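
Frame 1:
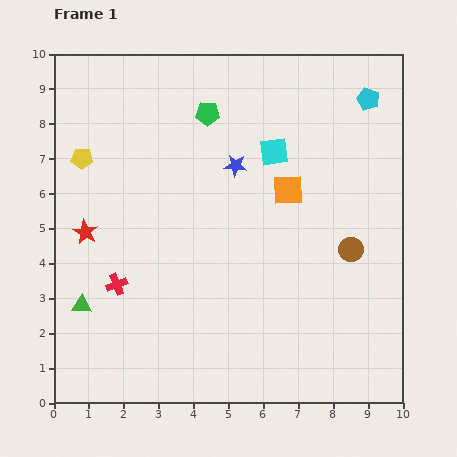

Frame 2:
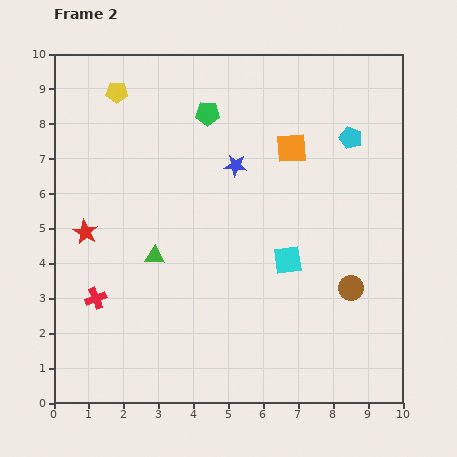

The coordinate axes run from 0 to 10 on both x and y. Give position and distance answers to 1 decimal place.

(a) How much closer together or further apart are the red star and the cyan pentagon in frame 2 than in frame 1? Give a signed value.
-0.8

Distance in frame 1: 8.9. Distance in frame 2: 8.1.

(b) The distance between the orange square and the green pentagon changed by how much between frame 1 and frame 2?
-0.6

Distance in frame 1: 3.2. Distance in frame 2: 2.6.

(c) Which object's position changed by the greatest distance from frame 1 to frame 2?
the cyan square

(moved 3.1; next 2.5)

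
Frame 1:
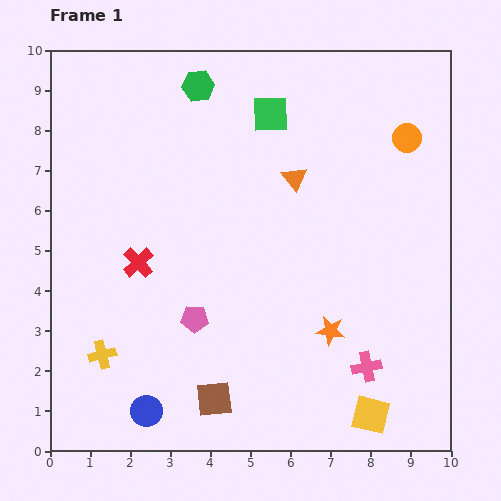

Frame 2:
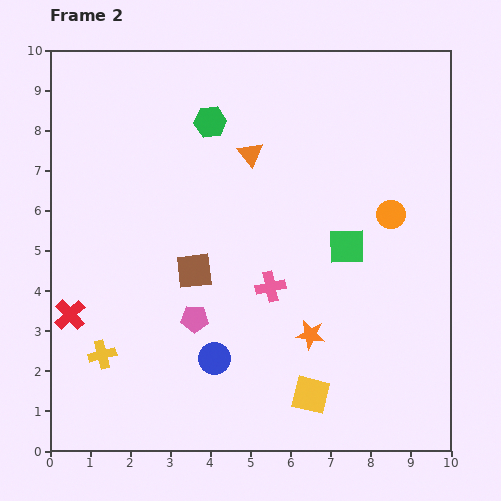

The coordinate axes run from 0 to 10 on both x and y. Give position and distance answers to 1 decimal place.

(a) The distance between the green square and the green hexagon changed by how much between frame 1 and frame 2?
+2.7

Distance in frame 1: 1.9. Distance in frame 2: 4.6.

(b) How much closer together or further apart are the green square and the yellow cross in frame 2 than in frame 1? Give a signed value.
-0.6

Distance in frame 1: 7.3. Distance in frame 2: 6.7.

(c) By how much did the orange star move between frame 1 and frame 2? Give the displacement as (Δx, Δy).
(-0.5, -0.1)

The orange star was at (7.0, 3.0) in frame 1 and (6.5, 2.9) in frame 2.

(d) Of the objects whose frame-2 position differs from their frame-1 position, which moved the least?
the orange star

(moved 0.5)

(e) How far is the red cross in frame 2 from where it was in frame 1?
2.1

The red cross moved from (2.2, 4.7) to (0.5, 3.4), a distance of √(1.7² + 1.3²) ≈ 2.1.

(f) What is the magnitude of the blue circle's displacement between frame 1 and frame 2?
2.1

The blue circle moved from (2.4, 1.0) to (4.1, 2.3), a distance of √(1.7² + 1.3²) ≈ 2.1.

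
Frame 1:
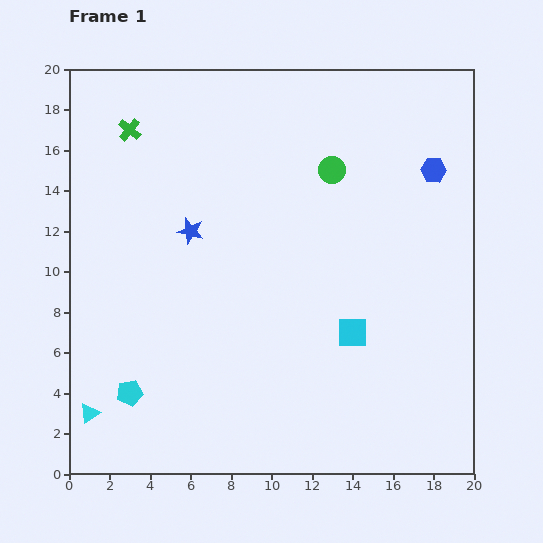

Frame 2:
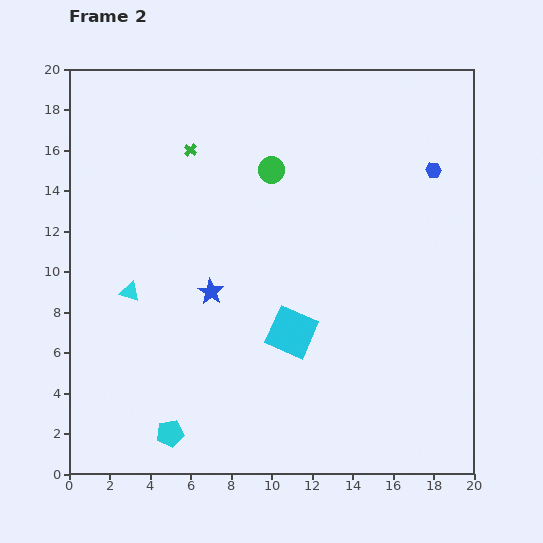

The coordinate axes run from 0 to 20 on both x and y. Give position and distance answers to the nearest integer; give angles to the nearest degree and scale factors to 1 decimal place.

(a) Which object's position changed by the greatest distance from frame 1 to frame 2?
the cyan triangle

(moved 6; next 3)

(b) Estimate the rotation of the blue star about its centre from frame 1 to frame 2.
18° clockwise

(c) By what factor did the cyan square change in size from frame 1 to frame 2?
1.6×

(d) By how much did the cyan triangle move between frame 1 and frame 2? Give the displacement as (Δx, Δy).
(2, 6)

The cyan triangle was at (1, 3) in frame 1 and (3, 9) in frame 2.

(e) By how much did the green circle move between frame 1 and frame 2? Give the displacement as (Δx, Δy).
(-3, 0)

The green circle was at (13, 15) in frame 1 and (10, 15) in frame 2.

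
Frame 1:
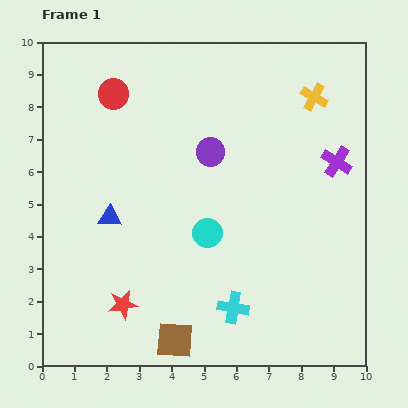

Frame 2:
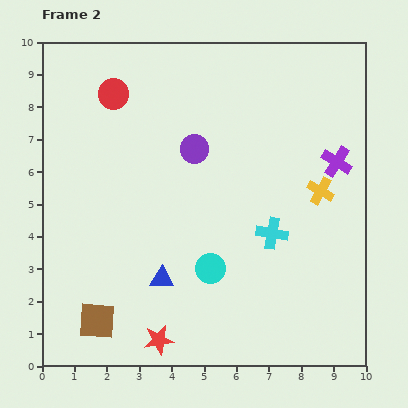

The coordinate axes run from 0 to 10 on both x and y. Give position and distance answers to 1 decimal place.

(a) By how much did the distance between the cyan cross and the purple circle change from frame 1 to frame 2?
-1.4

Distance in frame 1: 4.9. Distance in frame 2: 3.5.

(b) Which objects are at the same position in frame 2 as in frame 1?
the purple cross, the red circle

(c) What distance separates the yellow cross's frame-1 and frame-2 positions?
2.9

The yellow cross moved from (8.4, 8.3) to (8.6, 5.4), a distance of √(0.2² + 2.9²) ≈ 2.9.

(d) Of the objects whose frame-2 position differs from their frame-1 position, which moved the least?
the purple circle

(moved 0.5)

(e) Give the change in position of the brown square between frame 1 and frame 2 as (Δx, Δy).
(-2.4, 0.6)

The brown square was at (4.1, 0.8) in frame 1 and (1.7, 1.4) in frame 2.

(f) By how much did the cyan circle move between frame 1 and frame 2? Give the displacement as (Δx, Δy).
(0.1, -1.1)

The cyan circle was at (5.1, 4.1) in frame 1 and (5.2, 3.0) in frame 2.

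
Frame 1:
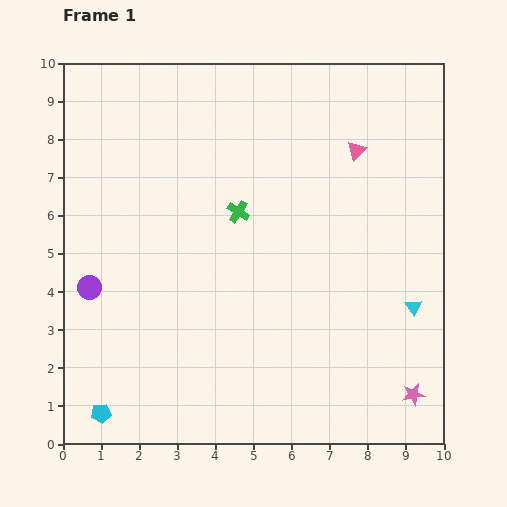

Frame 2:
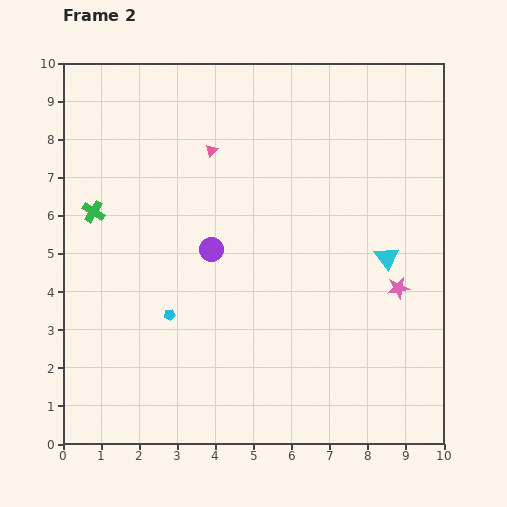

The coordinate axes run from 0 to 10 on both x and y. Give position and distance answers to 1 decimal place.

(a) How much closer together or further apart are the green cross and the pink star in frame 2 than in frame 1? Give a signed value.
+1.6

Distance in frame 1: 6.6. Distance in frame 2: 8.2.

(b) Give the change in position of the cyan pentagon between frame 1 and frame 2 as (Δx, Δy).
(1.8, 2.6)

The cyan pentagon was at (1.0, 0.8) in frame 1 and (2.8, 3.4) in frame 2.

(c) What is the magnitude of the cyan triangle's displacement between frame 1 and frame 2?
1.5

The cyan triangle moved from (9.2, 3.6) to (8.5, 4.9), a distance of √(0.7² + 1.3²) ≈ 1.5.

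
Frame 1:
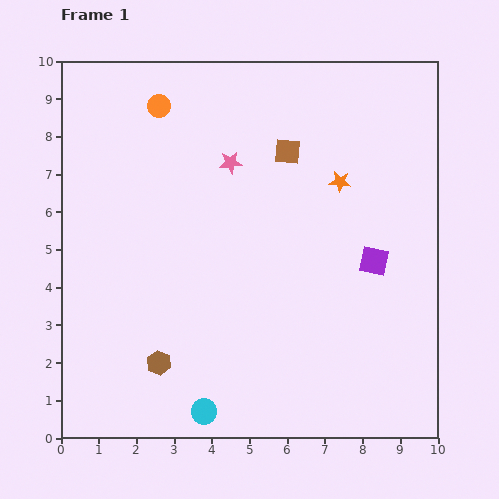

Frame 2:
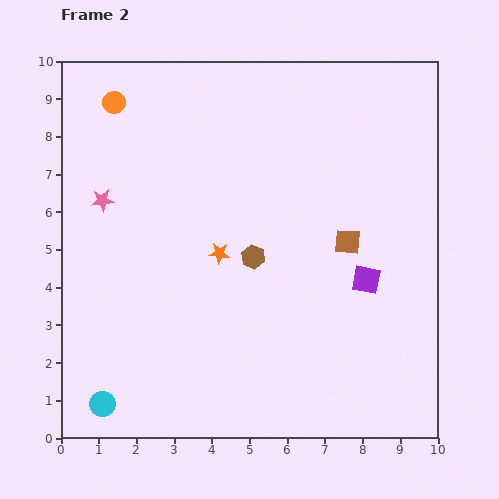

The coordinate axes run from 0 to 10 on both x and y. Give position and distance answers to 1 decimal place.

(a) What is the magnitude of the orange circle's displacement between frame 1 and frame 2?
1.2

The orange circle moved from (2.6, 8.8) to (1.4, 8.9), a distance of √(1.2² + 0.1²) ≈ 1.2.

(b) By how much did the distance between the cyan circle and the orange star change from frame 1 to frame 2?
-2.0

Distance in frame 1: 7.1. Distance in frame 2: 5.1.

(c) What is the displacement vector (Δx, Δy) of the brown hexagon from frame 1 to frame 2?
(2.5, 2.8)

The brown hexagon was at (2.6, 2.0) in frame 1 and (5.1, 4.8) in frame 2.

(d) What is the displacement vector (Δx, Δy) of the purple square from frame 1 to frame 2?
(-0.2, -0.5)

The purple square was at (8.3, 4.7) in frame 1 and (8.1, 4.2) in frame 2.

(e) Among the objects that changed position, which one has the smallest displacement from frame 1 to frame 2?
the purple square

(moved 0.5)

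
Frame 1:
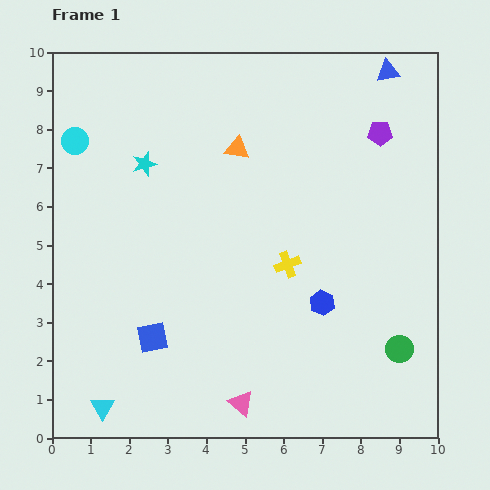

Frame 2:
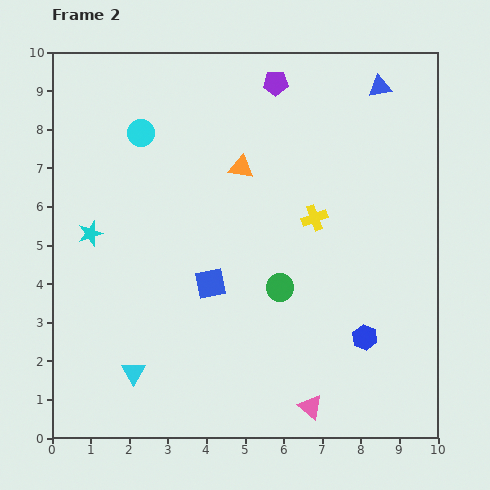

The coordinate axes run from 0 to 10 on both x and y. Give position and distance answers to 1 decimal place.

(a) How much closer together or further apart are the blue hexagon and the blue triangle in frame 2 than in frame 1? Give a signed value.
+0.3

Distance in frame 1: 6.2. Distance in frame 2: 6.5.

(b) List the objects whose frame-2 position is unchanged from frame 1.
none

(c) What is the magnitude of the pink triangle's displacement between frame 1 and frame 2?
1.8

The pink triangle moved from (4.9, 0.9) to (6.7, 0.8), a distance of √(1.8² + 0.1²) ≈ 1.8.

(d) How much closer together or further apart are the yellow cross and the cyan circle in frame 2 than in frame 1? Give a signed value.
-1.4

Distance in frame 1: 6.4. Distance in frame 2: 5.0.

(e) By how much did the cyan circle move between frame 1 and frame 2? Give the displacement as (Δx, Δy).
(1.7, 0.2)

The cyan circle was at (0.6, 7.7) in frame 1 and (2.3, 7.9) in frame 2.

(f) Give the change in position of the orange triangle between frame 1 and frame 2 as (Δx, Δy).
(0.1, -0.5)

The orange triangle was at (4.8, 7.5) in frame 1 and (4.9, 7.0) in frame 2.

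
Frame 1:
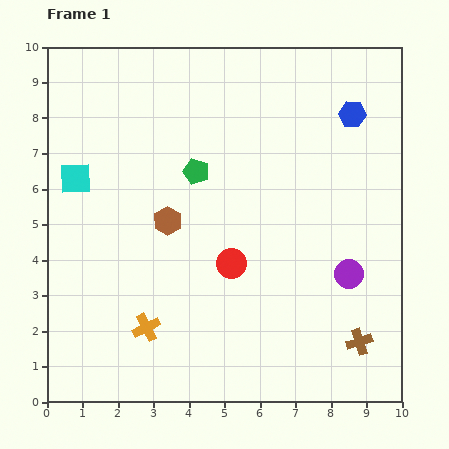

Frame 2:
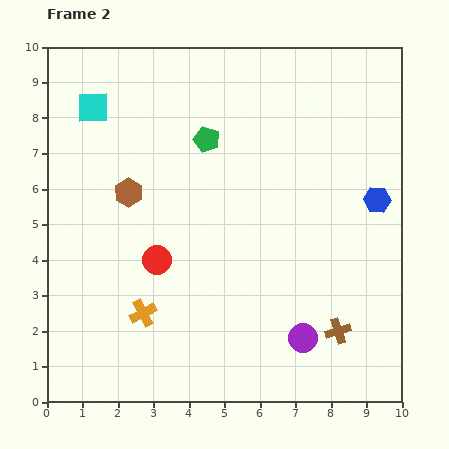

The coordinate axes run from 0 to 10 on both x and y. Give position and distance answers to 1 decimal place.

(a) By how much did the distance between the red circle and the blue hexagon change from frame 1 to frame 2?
+1.0

Distance in frame 1: 5.4. Distance in frame 2: 6.4.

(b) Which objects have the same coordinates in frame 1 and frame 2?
none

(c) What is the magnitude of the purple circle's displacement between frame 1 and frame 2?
2.2

The purple circle moved from (8.5, 3.6) to (7.2, 1.8), a distance of √(1.3² + 1.8²) ≈ 2.2.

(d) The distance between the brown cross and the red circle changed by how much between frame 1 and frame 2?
+1.3

Distance in frame 1: 4.2. Distance in frame 2: 5.5.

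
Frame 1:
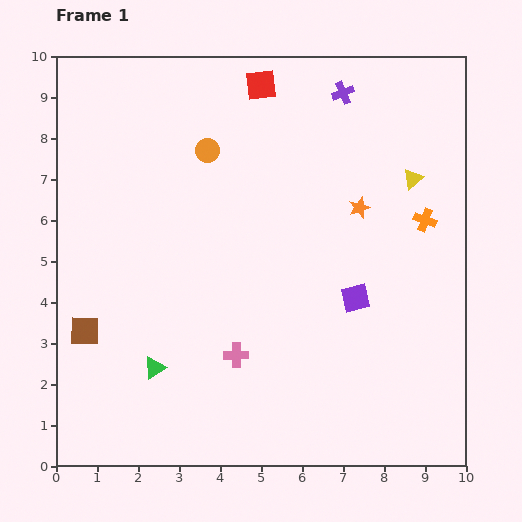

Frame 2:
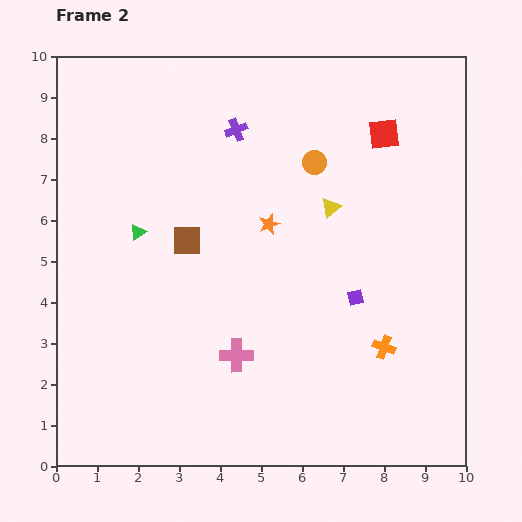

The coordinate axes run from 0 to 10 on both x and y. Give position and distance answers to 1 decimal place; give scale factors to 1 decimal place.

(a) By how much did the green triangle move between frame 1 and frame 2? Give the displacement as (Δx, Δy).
(-0.4, 3.3)

The green triangle was at (2.4, 2.4) in frame 1 and (2.0, 5.7) in frame 2.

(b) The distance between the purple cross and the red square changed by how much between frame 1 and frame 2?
+1.6

Distance in frame 1: 2.0. Distance in frame 2: 3.6.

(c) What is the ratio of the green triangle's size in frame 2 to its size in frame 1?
0.7×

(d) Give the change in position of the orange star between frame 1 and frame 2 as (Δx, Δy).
(-2.2, -0.4)

The orange star was at (7.4, 6.3) in frame 1 and (5.2, 5.9) in frame 2.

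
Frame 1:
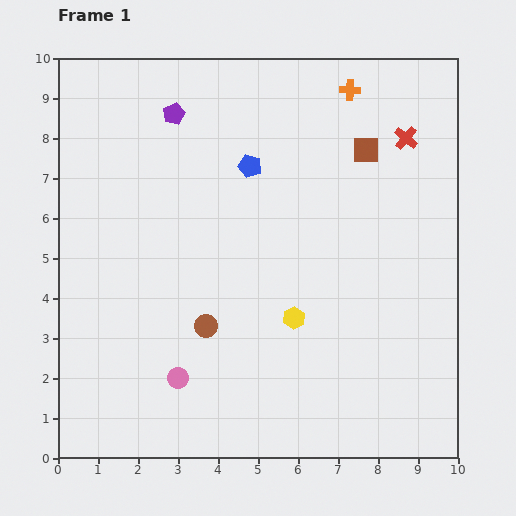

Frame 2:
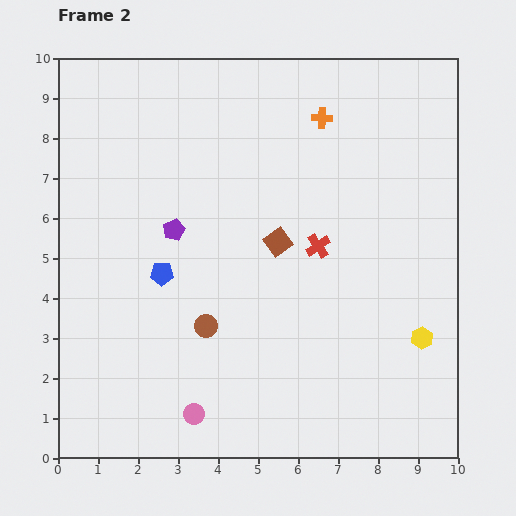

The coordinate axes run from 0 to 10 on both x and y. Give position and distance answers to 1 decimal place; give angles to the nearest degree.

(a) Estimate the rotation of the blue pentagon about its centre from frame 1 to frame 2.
16° counter-clockwise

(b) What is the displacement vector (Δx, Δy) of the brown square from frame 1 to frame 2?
(-2.2, -2.3)

The brown square was at (7.7, 7.7) in frame 1 and (5.5, 5.4) in frame 2.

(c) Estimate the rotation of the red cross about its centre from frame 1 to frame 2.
16° clockwise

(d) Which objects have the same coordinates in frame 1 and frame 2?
the brown circle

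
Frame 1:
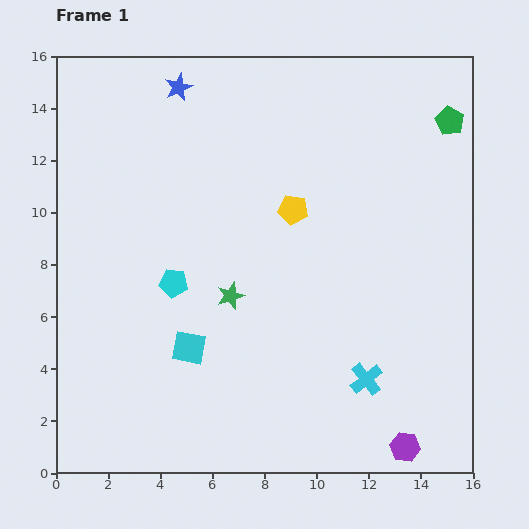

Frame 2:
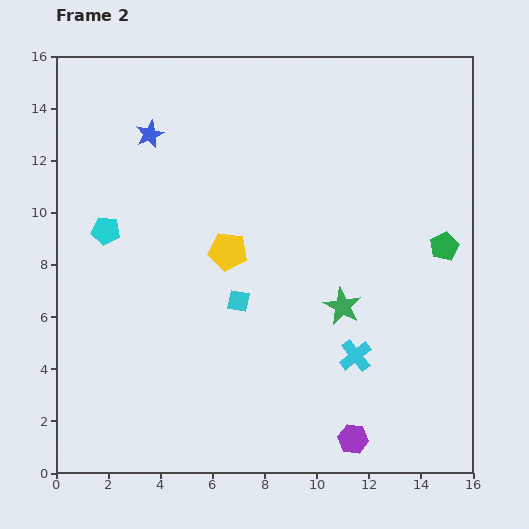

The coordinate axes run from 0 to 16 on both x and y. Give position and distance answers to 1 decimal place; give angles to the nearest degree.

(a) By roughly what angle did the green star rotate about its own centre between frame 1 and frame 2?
25° counter-clockwise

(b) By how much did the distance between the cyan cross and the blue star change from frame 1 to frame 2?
-1.7

Distance in frame 1: 13.3. Distance in frame 2: 11.6.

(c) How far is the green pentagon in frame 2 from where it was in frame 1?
4.8

The green pentagon moved from (15.1, 13.5) to (14.9, 8.7), a distance of √(0.2² + 4.8²) ≈ 4.8.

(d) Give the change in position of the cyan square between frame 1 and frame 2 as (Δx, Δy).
(1.9, 1.8)

The cyan square was at (5.1, 4.8) in frame 1 and (7.0, 6.6) in frame 2.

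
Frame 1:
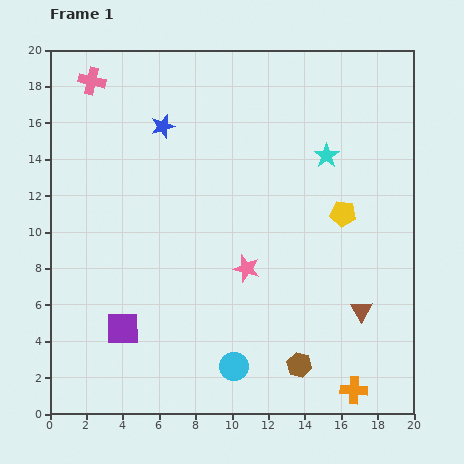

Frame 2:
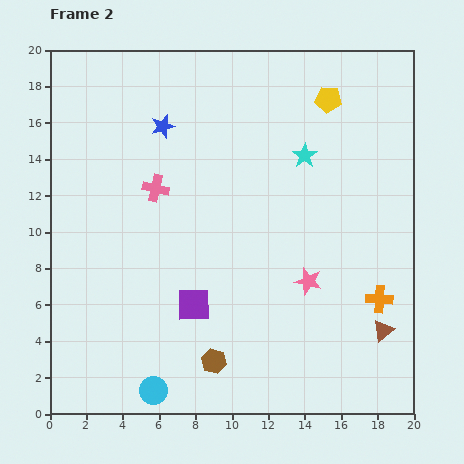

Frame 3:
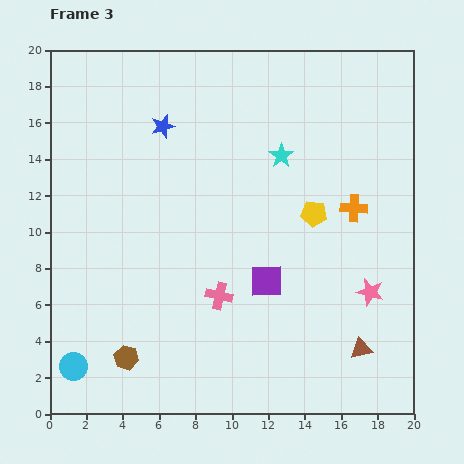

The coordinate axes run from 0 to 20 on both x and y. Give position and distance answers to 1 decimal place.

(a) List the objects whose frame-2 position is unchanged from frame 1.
the blue star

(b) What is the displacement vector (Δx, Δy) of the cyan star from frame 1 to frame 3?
(-2.5, 0.0)

The cyan star was at (15.2, 14.2) in frame 1 and (12.7, 14.2) in frame 3.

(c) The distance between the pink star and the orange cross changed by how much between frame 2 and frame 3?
+0.7

Distance in frame 2: 4.0. Distance in frame 3: 4.7.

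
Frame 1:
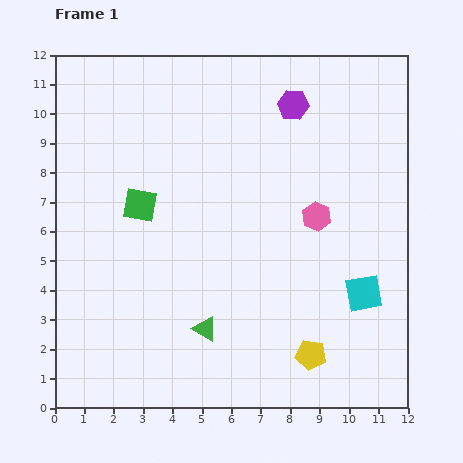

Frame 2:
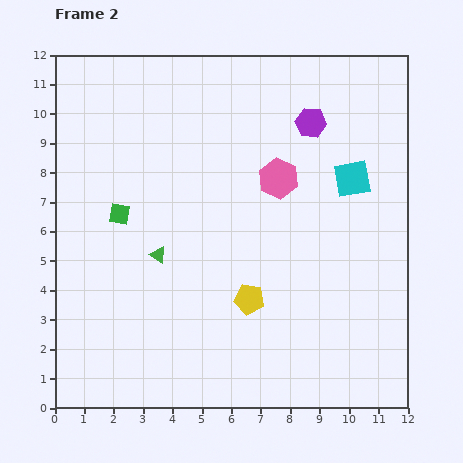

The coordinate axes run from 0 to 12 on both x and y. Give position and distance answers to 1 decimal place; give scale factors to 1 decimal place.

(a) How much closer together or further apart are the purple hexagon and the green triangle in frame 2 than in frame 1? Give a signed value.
-1.3

Distance in frame 1: 8.2. Distance in frame 2: 6.9.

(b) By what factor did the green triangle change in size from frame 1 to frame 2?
0.7×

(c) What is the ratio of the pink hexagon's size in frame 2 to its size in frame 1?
1.4×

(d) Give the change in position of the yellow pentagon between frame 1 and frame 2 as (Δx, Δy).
(-2.1, 1.9)

The yellow pentagon was at (8.7, 1.8) in frame 1 and (6.6, 3.7) in frame 2.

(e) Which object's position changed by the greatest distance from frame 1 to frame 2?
the cyan square

(moved 3.9; next 3.0)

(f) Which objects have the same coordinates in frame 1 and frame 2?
none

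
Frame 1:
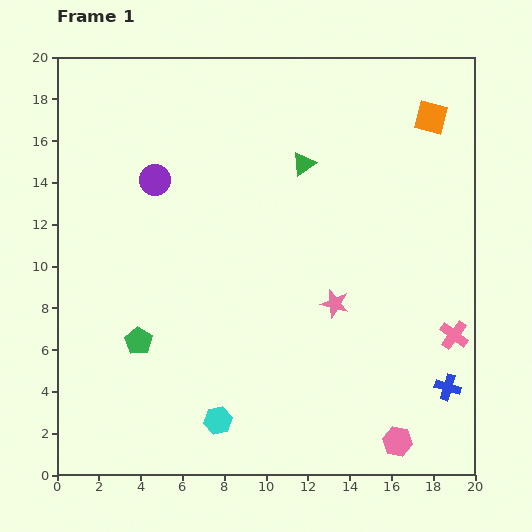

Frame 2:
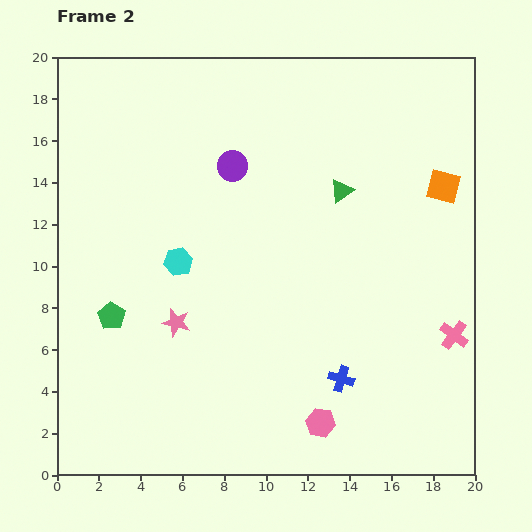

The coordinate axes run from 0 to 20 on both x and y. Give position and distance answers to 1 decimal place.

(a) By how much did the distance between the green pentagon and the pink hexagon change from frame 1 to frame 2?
-2.1

Distance in frame 1: 13.3. Distance in frame 2: 11.2.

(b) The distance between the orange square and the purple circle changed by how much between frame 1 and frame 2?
-3.4

Distance in frame 1: 13.5. Distance in frame 2: 10.1.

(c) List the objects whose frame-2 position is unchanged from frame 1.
the pink cross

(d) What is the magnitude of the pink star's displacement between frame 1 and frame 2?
7.7

The pink star moved from (13.3, 8.2) to (5.7, 7.3), a distance of √(7.6² + 0.9²) ≈ 7.7.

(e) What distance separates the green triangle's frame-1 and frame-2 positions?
2.2

The green triangle moved from (11.8, 14.9) to (13.6, 13.6), a distance of √(1.8² + 1.3²) ≈ 2.2.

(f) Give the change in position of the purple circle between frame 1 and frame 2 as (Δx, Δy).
(3.7, 0.7)

The purple circle was at (4.7, 14.1) in frame 1 and (8.4, 14.8) in frame 2.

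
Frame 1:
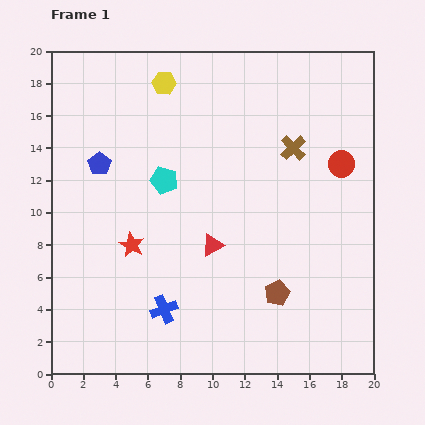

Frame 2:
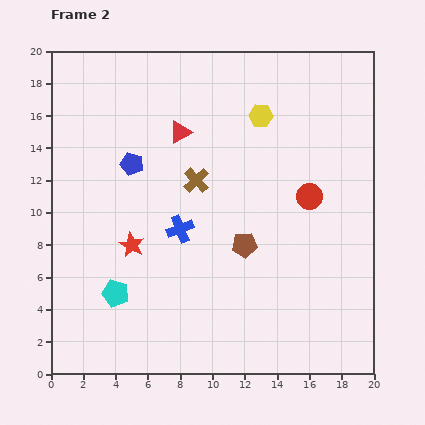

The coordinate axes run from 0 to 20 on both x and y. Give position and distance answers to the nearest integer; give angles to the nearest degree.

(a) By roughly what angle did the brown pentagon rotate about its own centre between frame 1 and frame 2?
20° clockwise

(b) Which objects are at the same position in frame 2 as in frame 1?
the red star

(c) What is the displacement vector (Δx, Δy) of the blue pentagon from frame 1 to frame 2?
(2, 0)

The blue pentagon was at (3, 13) in frame 1 and (5, 13) in frame 2.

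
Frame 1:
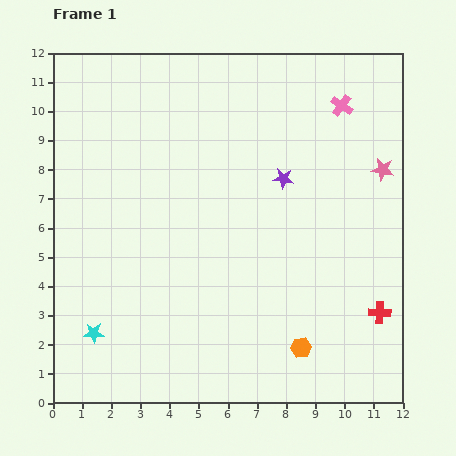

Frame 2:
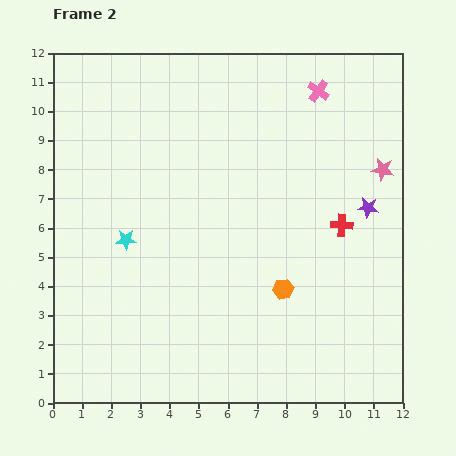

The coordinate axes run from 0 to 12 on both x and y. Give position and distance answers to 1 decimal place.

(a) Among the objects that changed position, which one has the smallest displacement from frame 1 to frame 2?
the pink cross

(moved 0.9)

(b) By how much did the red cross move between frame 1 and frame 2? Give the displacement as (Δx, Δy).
(-1.3, 3.0)

The red cross was at (11.2, 3.1) in frame 1 and (9.9, 6.1) in frame 2.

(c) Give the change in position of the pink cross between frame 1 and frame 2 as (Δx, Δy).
(-0.8, 0.5)

The pink cross was at (9.9, 10.2) in frame 1 and (9.1, 10.7) in frame 2.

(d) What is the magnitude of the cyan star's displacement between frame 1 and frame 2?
3.4

The cyan star moved from (1.4, 2.4) to (2.5, 5.6), a distance of √(1.1² + 3.2²) ≈ 3.4.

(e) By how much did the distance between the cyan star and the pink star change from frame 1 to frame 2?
-2.3

Distance in frame 1: 11.4. Distance in frame 2: 9.1.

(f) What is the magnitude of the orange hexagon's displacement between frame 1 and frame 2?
2.1

The orange hexagon moved from (8.5, 1.9) to (7.9, 3.9), a distance of √(0.6² + 2.0²) ≈ 2.1.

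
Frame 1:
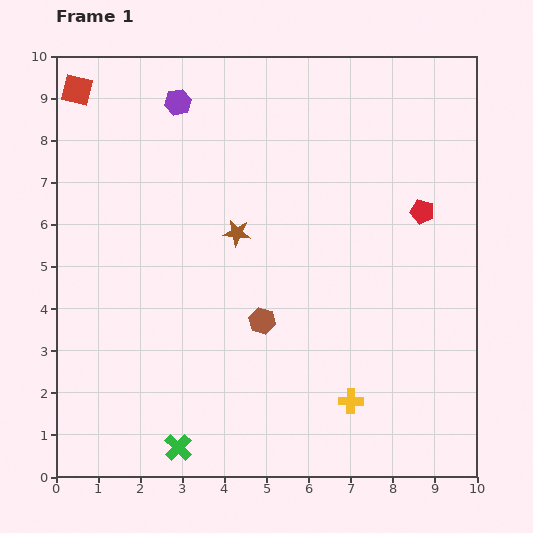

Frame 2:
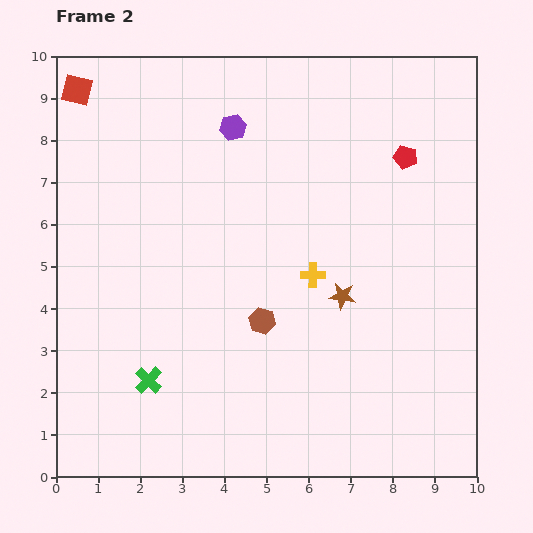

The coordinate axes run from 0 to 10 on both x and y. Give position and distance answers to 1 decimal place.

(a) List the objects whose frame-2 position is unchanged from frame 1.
the red square, the brown hexagon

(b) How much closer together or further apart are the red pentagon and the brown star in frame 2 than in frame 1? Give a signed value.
-0.8

Distance in frame 1: 4.4. Distance in frame 2: 3.6.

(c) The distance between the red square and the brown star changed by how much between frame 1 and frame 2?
+2.9

Distance in frame 1: 5.1. Distance in frame 2: 8.0.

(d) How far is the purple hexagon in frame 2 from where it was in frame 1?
1.4

The purple hexagon moved from (2.9, 8.9) to (4.2, 8.3), a distance of √(1.3² + 0.6²) ≈ 1.4.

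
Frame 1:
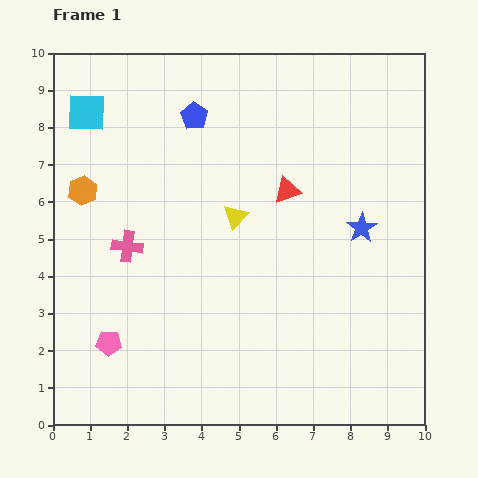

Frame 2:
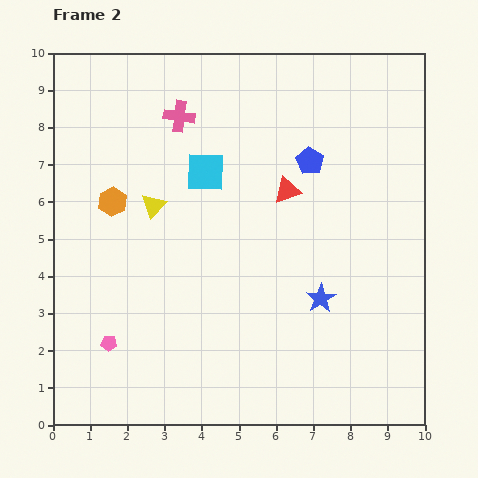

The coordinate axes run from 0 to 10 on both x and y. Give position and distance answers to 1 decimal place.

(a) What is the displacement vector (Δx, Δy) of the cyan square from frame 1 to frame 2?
(3.2, -1.6)

The cyan square was at (0.9, 8.4) in frame 1 and (4.1, 6.8) in frame 2.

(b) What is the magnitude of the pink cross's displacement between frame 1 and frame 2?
3.8

The pink cross moved from (2.0, 4.8) to (3.4, 8.3), a distance of √(1.4² + 3.5²) ≈ 3.8.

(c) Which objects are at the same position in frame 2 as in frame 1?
the pink pentagon, the red triangle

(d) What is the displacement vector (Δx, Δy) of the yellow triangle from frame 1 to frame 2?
(-2.2, 0.3)

The yellow triangle was at (4.9, 5.6) in frame 1 and (2.7, 5.9) in frame 2.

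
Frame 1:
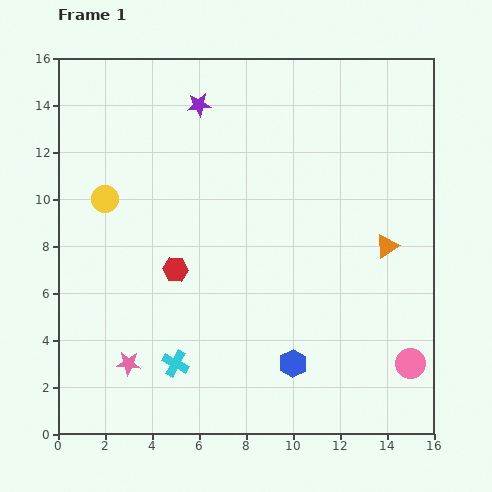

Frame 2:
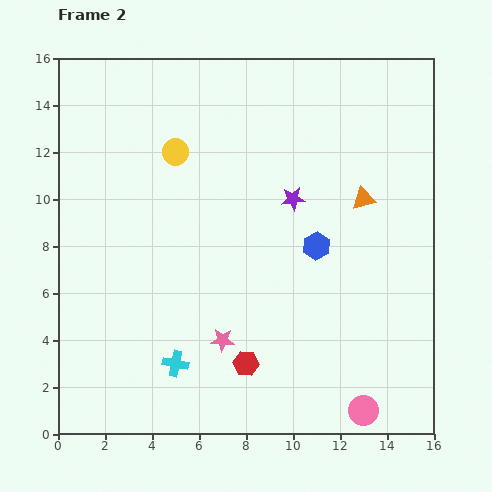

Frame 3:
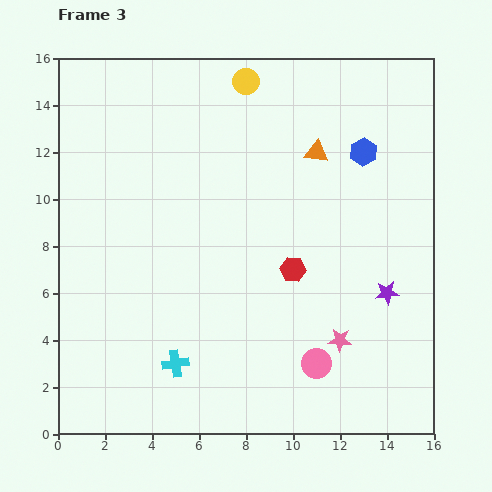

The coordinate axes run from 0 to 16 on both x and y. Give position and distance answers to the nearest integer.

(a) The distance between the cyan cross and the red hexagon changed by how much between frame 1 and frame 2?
-1

Distance in frame 1: 4. Distance in frame 2: 3.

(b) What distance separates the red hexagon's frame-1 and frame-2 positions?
5

The red hexagon moved from (5, 7) to (8, 3), a distance of √(3² + 4²) ≈ 5.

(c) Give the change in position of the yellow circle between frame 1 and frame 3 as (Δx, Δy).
(6, 5)

The yellow circle was at (2, 10) in frame 1 and (8, 15) in frame 3.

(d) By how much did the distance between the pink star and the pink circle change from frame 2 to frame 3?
-6

Distance in frame 2: 7. Distance in frame 3: 1.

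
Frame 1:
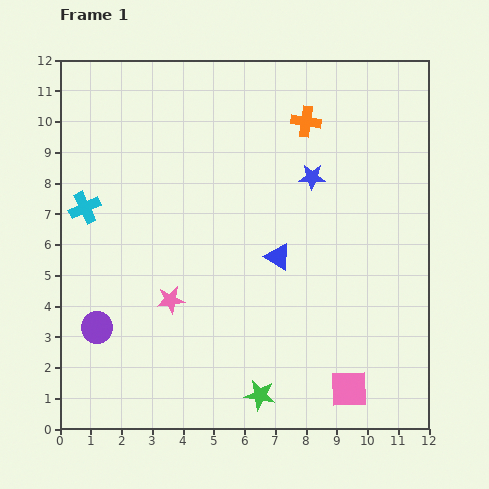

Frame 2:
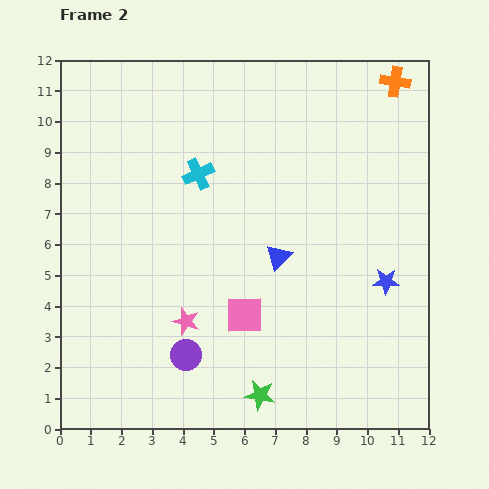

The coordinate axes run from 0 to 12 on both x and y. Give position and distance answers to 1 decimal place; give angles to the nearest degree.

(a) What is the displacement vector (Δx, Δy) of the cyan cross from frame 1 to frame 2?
(3.7, 1.1)

The cyan cross was at (0.8, 7.2) in frame 1 and (4.5, 8.3) in frame 2.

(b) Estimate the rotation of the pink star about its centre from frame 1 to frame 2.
25° clockwise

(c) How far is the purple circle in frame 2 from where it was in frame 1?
3.0

The purple circle moved from (1.2, 3.3) to (4.1, 2.4), a distance of √(2.9² + 0.9²) ≈ 3.0.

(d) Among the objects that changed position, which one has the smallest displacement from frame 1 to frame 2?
the pink star

(moved 0.9)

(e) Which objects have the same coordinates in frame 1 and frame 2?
the green star, the blue triangle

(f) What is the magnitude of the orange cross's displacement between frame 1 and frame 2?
3.2

The orange cross moved from (8.0, 10.0) to (10.9, 11.3), a distance of √(2.9² + 1.3²) ≈ 3.2.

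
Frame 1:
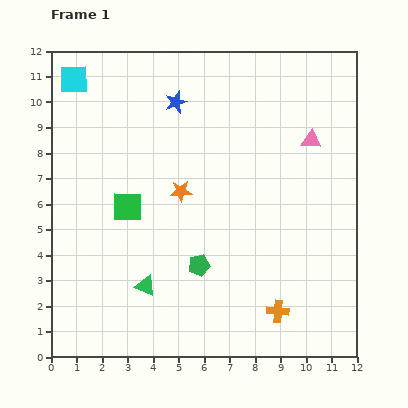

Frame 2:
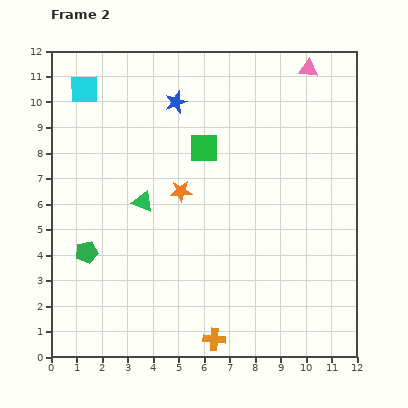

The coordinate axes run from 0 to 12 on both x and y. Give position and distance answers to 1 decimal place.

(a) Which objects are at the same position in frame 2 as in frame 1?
the blue star, the orange star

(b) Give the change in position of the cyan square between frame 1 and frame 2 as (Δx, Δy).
(0.4, -0.4)

The cyan square was at (0.9, 10.9) in frame 1 and (1.3, 10.5) in frame 2.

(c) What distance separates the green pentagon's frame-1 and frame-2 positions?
4.4

The green pentagon moved from (5.8, 3.6) to (1.4, 4.1), a distance of √(4.4² + 0.5²) ≈ 4.4.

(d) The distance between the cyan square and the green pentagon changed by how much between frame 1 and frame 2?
-2.4

Distance in frame 1: 8.8. Distance in frame 2: 6.4.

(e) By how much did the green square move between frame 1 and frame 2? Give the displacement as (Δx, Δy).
(3.0, 2.3)

The green square was at (3.0, 5.9) in frame 1 and (6.0, 8.2) in frame 2.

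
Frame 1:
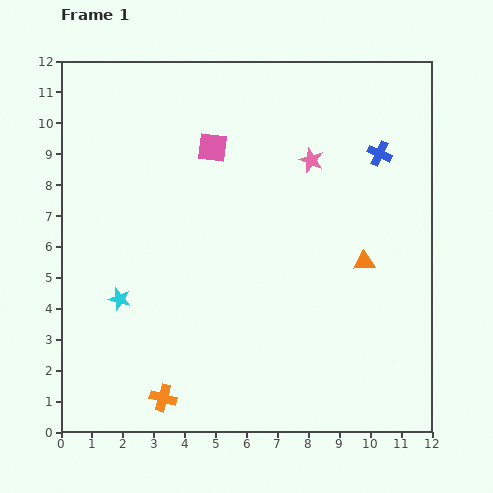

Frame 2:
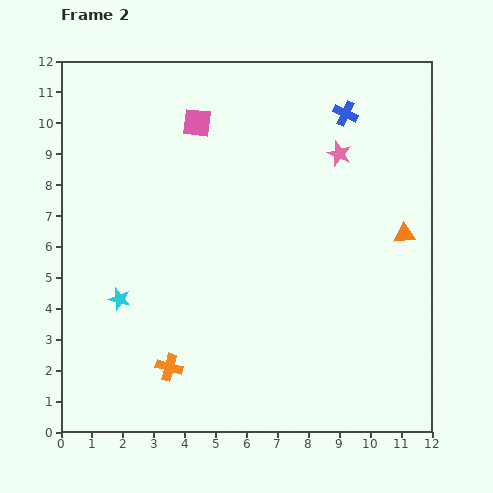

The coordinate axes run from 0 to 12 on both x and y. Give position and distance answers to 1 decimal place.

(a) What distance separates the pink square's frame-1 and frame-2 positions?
0.9

The pink square moved from (4.9, 9.2) to (4.4, 10.0), a distance of √(0.5² + 0.8²) ≈ 0.9.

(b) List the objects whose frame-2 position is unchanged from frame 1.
the cyan star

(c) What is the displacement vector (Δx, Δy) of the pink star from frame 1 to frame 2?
(0.9, 0.2)

The pink star was at (8.1, 8.8) in frame 1 and (9.0, 9.0) in frame 2.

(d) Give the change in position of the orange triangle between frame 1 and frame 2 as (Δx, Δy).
(1.3, 0.9)

The orange triangle was at (9.8, 5.5) in frame 1 and (11.1, 6.4) in frame 2.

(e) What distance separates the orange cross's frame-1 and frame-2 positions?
1.0

The orange cross moved from (3.3, 1.1) to (3.5, 2.1), a distance of √(0.2² + 1.0²) ≈ 1.0.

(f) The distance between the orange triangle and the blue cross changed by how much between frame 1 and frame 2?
+0.8

Distance in frame 1: 3.5. Distance in frame 2: 4.3.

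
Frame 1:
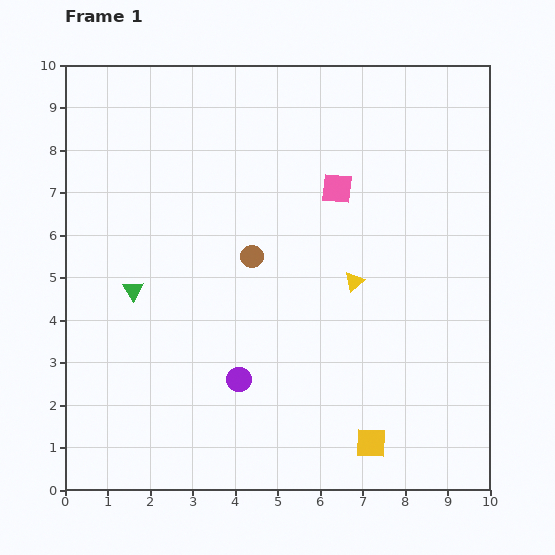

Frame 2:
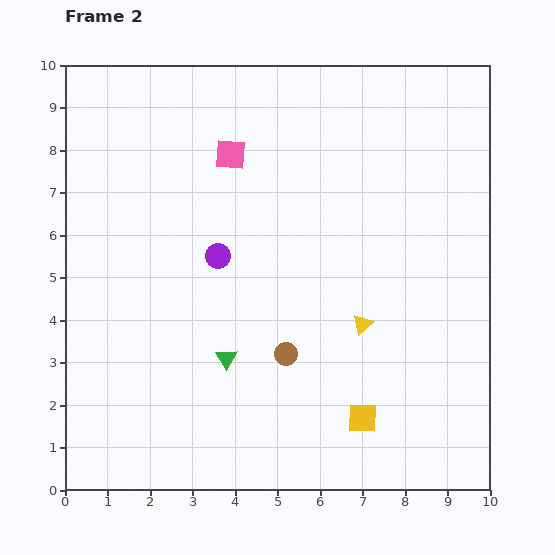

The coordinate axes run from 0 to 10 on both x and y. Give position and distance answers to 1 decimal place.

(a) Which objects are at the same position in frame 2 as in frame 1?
none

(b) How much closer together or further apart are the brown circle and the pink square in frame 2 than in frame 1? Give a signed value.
+2.3

Distance in frame 1: 2.6. Distance in frame 2: 4.9.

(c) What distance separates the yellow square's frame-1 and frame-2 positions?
0.6

The yellow square moved from (7.2, 1.1) to (7.0, 1.7), a distance of √(0.2² + 0.6²) ≈ 0.6.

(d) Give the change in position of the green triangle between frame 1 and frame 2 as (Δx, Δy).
(2.2, -1.6)

The green triangle was at (1.6, 4.7) in frame 1 and (3.8, 3.1) in frame 2.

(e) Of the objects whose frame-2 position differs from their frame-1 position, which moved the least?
the yellow square

(moved 0.6)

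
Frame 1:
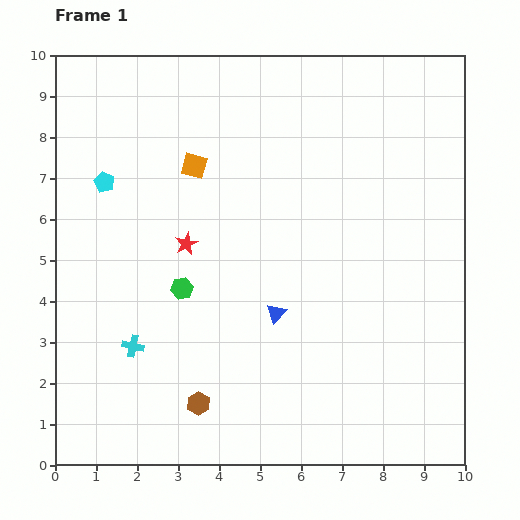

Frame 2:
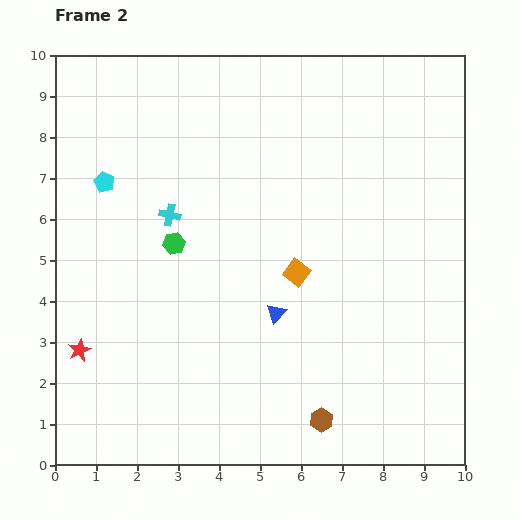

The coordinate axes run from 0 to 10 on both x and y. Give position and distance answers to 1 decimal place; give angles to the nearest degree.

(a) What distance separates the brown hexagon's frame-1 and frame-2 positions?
3.0

The brown hexagon moved from (3.5, 1.5) to (6.5, 1.1), a distance of √(3.0² + 0.4²) ≈ 3.0.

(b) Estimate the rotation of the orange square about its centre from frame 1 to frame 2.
23° clockwise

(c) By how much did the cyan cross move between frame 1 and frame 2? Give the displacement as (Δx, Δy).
(0.9, 3.2)

The cyan cross was at (1.9, 2.9) in frame 1 and (2.8, 6.1) in frame 2.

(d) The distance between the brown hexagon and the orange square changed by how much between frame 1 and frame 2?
-2.2

Distance in frame 1: 5.8. Distance in frame 2: 3.6.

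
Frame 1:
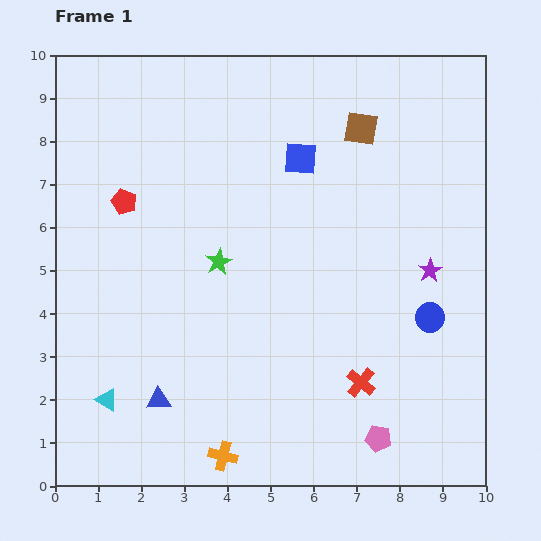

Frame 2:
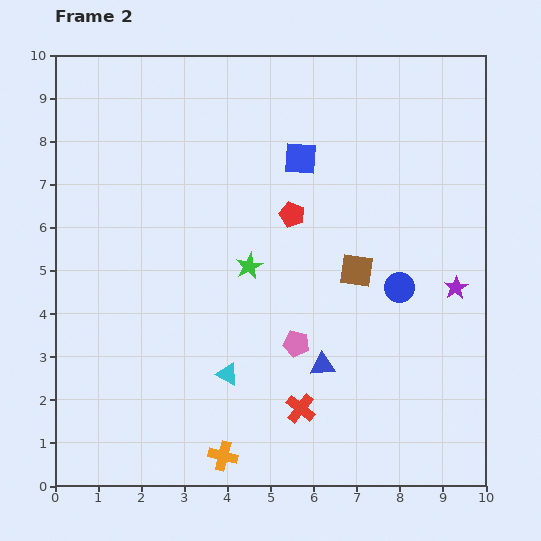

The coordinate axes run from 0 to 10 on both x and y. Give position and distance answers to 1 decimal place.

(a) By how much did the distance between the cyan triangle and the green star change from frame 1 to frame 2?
-1.6

Distance in frame 1: 4.1. Distance in frame 2: 2.5.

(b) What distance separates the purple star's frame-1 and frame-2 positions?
0.7

The purple star moved from (8.7, 5.0) to (9.3, 4.6), a distance of √(0.6² + 0.4²) ≈ 0.7.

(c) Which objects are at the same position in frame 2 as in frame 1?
the blue square, the orange cross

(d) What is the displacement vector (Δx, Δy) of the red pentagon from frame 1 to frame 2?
(3.9, -0.3)

The red pentagon was at (1.6, 6.6) in frame 1 and (5.5, 6.3) in frame 2.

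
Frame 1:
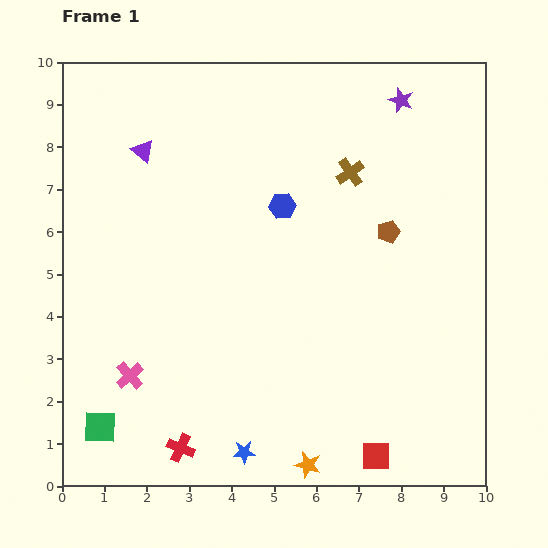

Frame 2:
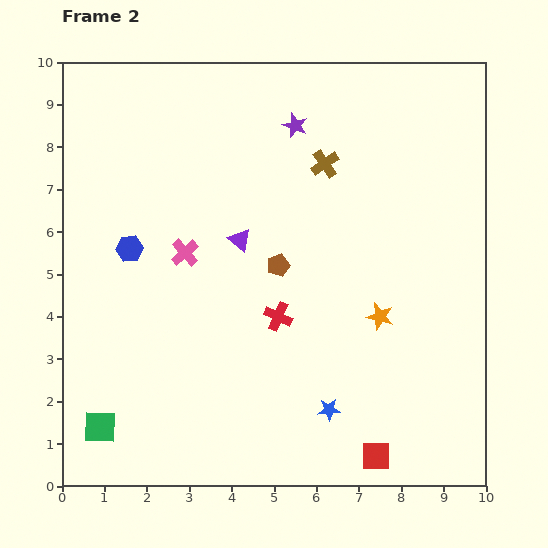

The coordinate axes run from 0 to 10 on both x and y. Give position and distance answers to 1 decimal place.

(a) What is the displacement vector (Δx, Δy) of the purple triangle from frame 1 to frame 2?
(2.3, -2.1)

The purple triangle was at (1.9, 7.9) in frame 1 and (4.2, 5.8) in frame 2.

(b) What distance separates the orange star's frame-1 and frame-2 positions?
3.9

The orange star moved from (5.8, 0.5) to (7.5, 4.0), a distance of √(1.7² + 3.5²) ≈ 3.9.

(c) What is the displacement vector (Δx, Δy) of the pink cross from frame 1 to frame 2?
(1.3, 2.9)

The pink cross was at (1.6, 2.6) in frame 1 and (2.9, 5.5) in frame 2.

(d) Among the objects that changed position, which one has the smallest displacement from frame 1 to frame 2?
the brown cross

(moved 0.6)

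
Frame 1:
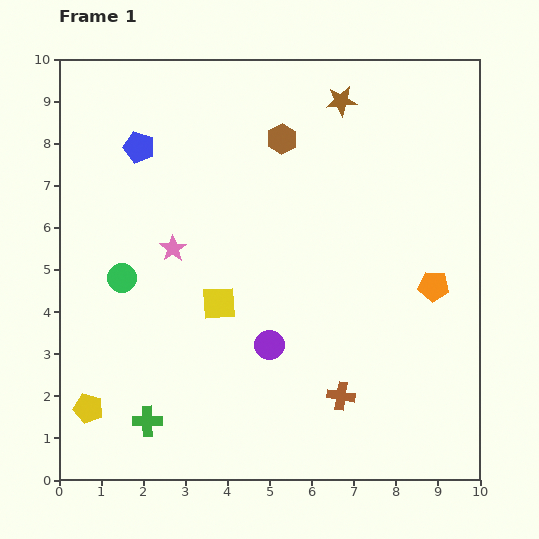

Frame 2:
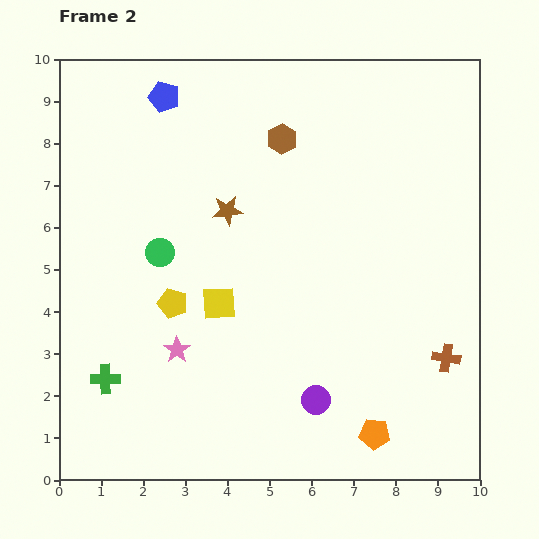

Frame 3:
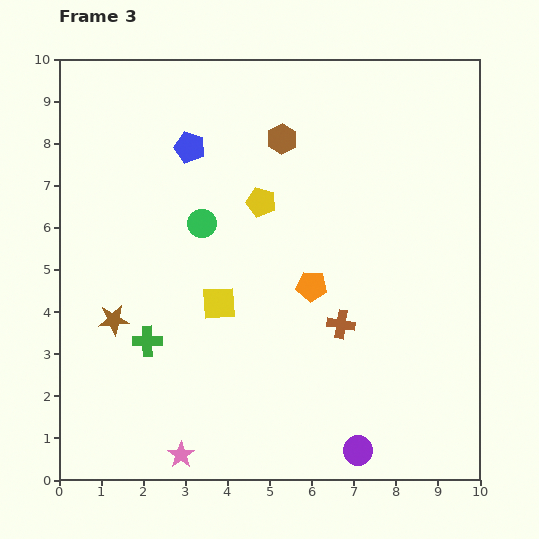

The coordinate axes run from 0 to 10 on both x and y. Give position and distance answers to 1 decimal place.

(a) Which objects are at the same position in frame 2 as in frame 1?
the brown hexagon, the yellow square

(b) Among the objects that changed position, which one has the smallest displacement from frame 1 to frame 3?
the blue pentagon

(moved 1.2)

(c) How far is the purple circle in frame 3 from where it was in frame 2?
1.6

The purple circle moved from (6.1, 1.9) to (7.1, 0.7), a distance of √(1.0² + 1.2²) ≈ 1.6.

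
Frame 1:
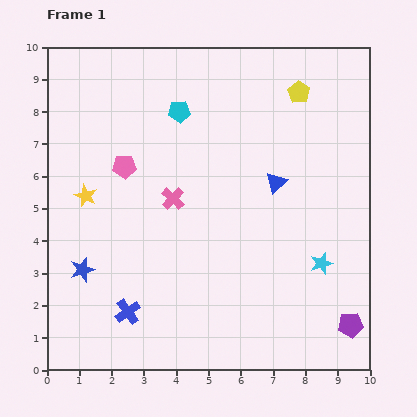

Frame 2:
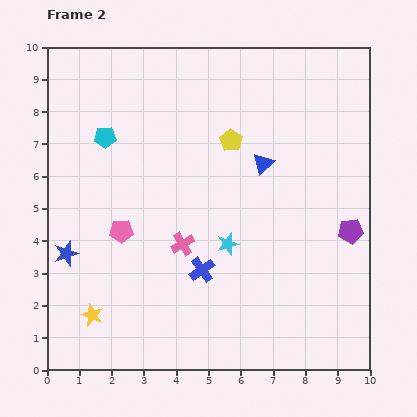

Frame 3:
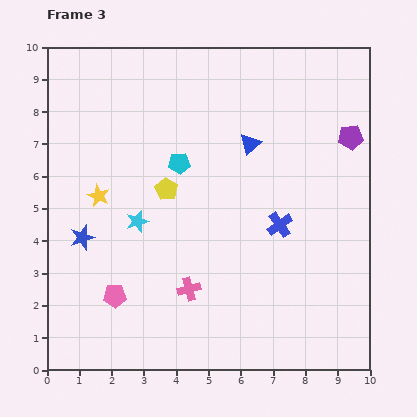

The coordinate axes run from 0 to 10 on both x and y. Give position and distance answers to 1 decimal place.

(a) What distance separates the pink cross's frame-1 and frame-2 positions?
1.4

The pink cross moved from (3.9, 5.3) to (4.2, 3.9), a distance of √(0.3² + 1.4²) ≈ 1.4.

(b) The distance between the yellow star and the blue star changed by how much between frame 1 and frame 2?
-0.2

Distance in frame 1: 2.3. Distance in frame 2: 2.1.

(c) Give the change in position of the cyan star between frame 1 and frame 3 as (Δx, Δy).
(-5.7, 1.3)

The cyan star was at (8.5, 3.3) in frame 1 and (2.8, 4.6) in frame 3.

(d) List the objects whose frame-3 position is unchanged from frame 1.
none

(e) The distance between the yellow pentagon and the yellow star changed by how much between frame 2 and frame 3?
-4.8

Distance in frame 2: 6.9. Distance in frame 3: 2.1.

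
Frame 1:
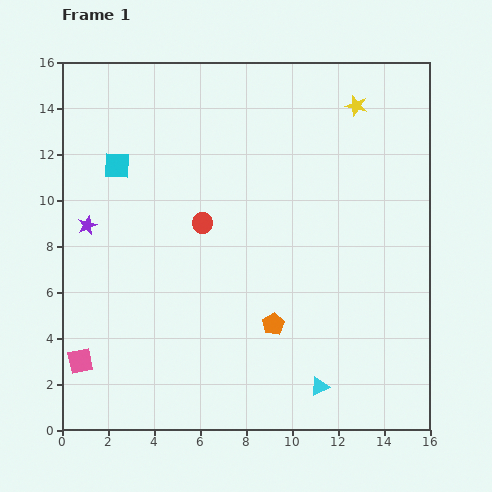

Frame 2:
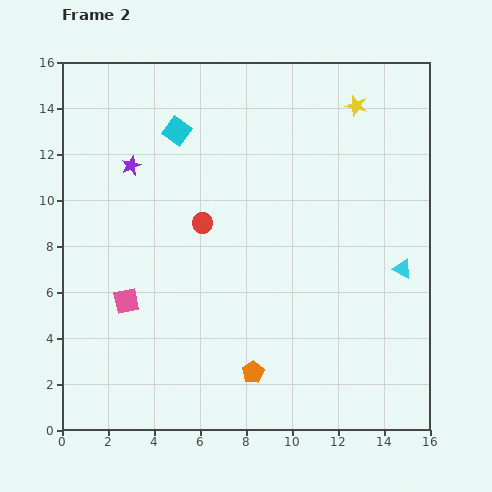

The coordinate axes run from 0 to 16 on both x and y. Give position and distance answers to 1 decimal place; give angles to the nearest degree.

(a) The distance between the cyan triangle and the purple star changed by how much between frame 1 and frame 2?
+0.3

Distance in frame 1: 12.3. Distance in frame 2: 12.6.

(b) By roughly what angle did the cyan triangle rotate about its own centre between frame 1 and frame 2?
50° clockwise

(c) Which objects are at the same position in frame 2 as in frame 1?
the yellow star, the red circle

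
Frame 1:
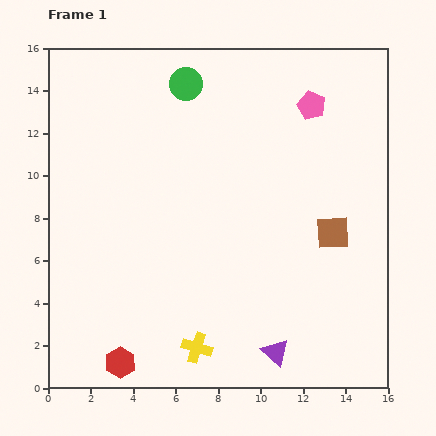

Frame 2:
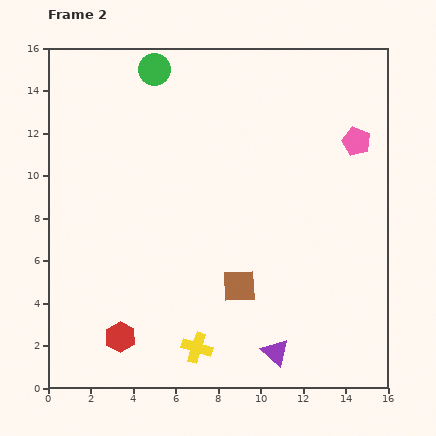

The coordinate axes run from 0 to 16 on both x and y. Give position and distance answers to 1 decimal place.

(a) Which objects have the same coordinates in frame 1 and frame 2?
the yellow cross, the purple triangle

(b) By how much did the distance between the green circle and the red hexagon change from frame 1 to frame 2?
-0.8

Distance in frame 1: 13.5. Distance in frame 2: 12.7.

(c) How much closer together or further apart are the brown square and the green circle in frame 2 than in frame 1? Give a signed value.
+1.2

Distance in frame 1: 9.8. Distance in frame 2: 11.0.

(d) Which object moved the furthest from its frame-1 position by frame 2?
the brown square

(moved 5.1; next 2.7)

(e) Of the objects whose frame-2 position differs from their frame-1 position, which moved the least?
the red hexagon

(moved 1.2)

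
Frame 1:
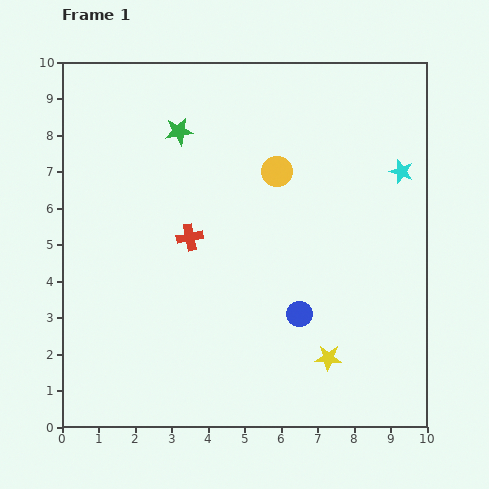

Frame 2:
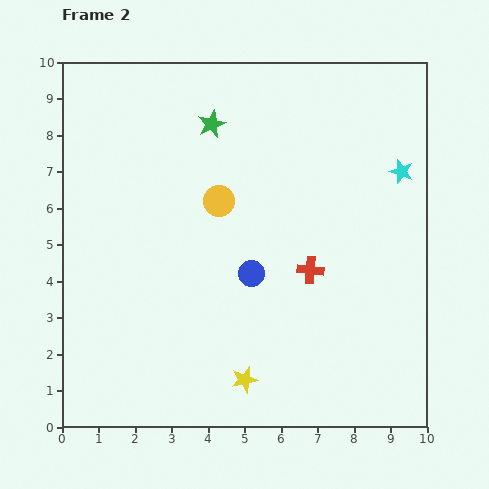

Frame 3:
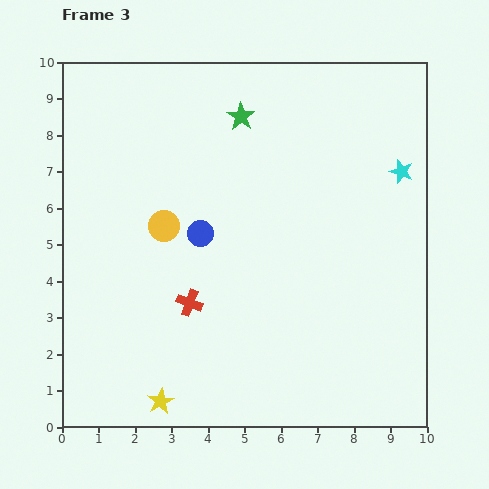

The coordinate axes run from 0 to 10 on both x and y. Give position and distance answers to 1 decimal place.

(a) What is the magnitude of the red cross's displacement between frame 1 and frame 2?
3.4

The red cross moved from (3.5, 5.2) to (6.8, 4.3), a distance of √(3.3² + 0.9²) ≈ 3.4.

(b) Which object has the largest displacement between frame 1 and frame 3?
the yellow star

(moved 4.8; next 3.5)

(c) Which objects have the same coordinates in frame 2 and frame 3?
the cyan star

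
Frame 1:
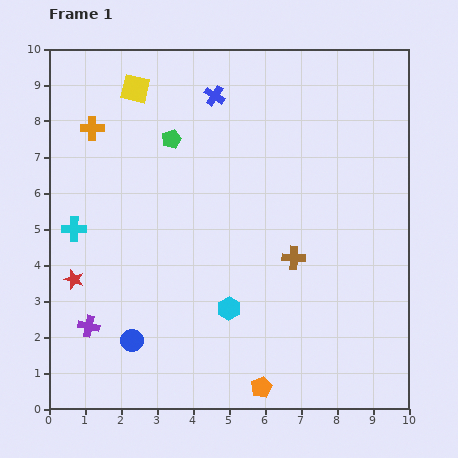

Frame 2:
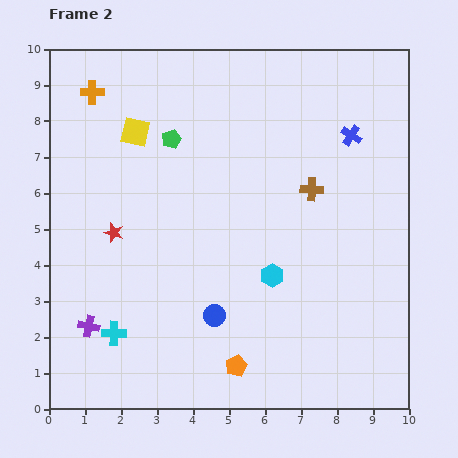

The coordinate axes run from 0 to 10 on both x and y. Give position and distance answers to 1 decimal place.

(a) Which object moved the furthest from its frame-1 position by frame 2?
the blue cross

(moved 4.0; next 3.1)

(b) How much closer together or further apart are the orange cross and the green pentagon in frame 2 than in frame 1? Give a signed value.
+0.4

Distance in frame 1: 2.2. Distance in frame 2: 2.6.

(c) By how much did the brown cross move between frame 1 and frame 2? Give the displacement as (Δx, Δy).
(0.5, 1.9)

The brown cross was at (6.8, 4.2) in frame 1 and (7.3, 6.1) in frame 2.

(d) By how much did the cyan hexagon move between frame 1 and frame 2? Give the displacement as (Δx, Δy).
(1.2, 0.9)

The cyan hexagon was at (5.0, 2.8) in frame 1 and (6.2, 3.7) in frame 2.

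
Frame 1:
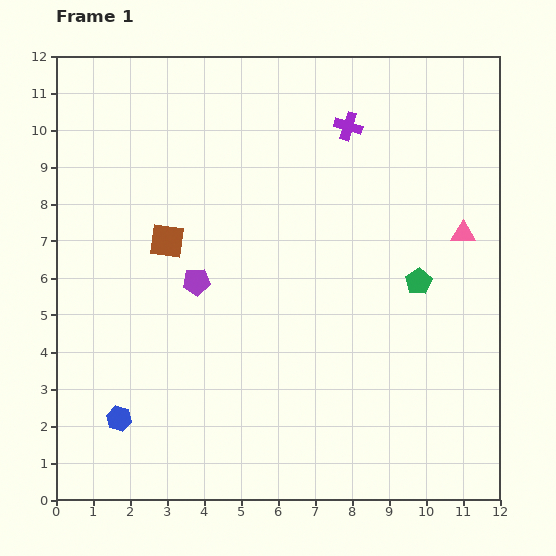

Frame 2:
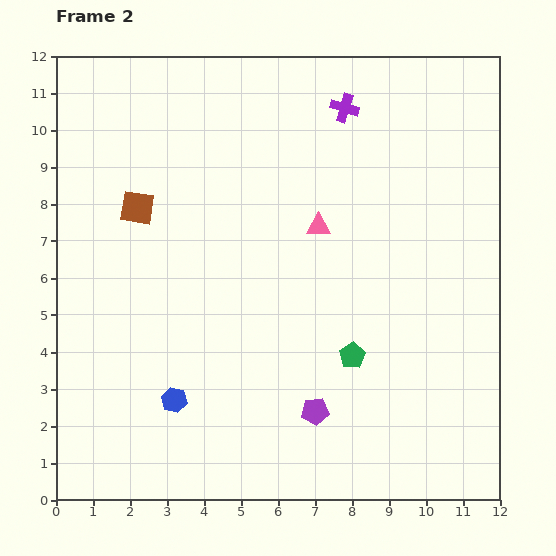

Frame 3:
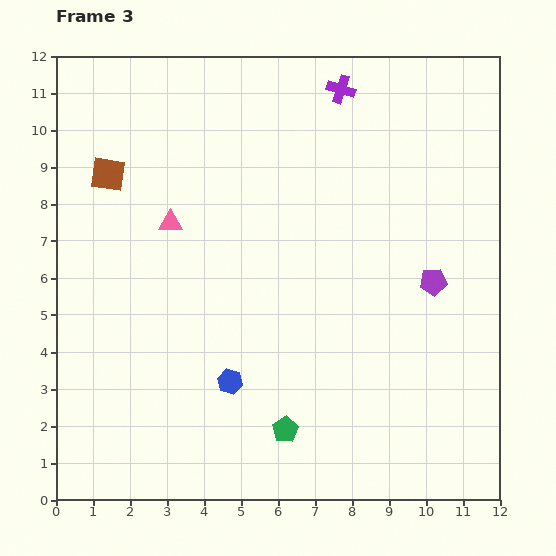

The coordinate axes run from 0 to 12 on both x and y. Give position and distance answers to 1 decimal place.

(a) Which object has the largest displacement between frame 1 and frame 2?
the purple pentagon

(moved 4.7; next 3.9)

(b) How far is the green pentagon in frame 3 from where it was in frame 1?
5.4

The green pentagon moved from (9.8, 5.9) to (6.2, 1.9), a distance of √(3.6² + 4.0²) ≈ 5.4.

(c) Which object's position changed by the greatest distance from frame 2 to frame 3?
the purple pentagon

(moved 4.7; next 4.0)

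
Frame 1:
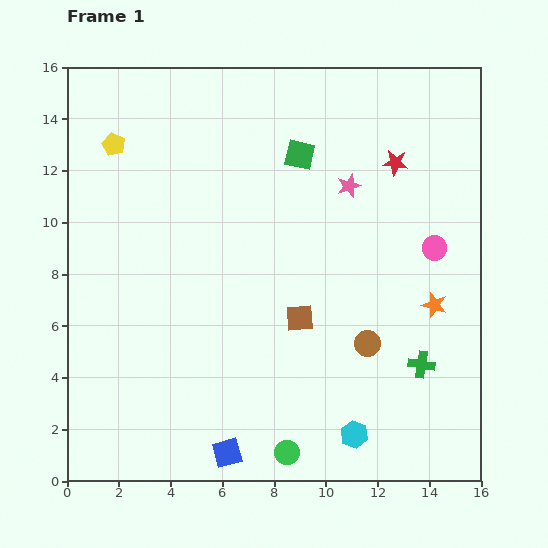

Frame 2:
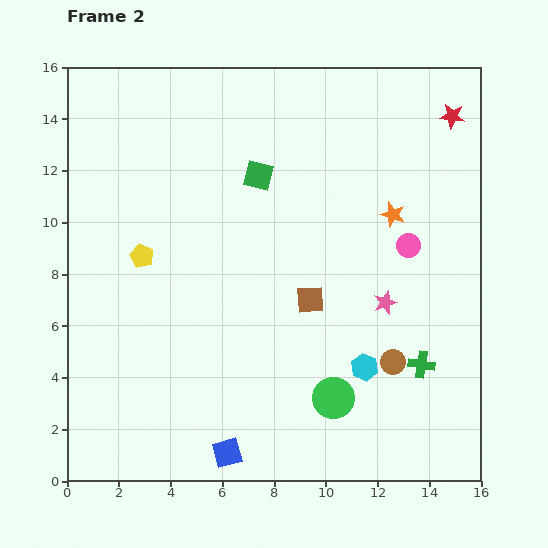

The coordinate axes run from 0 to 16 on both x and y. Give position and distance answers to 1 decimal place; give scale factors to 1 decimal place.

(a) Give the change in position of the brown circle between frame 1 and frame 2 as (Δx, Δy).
(1.0, -0.7)

The brown circle was at (11.6, 5.3) in frame 1 and (12.6, 4.6) in frame 2.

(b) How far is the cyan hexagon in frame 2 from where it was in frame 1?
2.6

The cyan hexagon moved from (11.1, 1.8) to (11.5, 4.4), a distance of √(0.4² + 2.6²) ≈ 2.6.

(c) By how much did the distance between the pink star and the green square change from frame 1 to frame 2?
+4.7

Distance in frame 1: 2.2. Distance in frame 2: 6.9.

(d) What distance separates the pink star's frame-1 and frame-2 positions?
4.7

The pink star moved from (10.9, 11.4) to (12.3, 6.9), a distance of √(1.4² + 4.5²) ≈ 4.7.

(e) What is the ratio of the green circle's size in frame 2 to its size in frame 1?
1.7×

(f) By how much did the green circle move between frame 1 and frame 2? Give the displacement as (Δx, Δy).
(1.8, 2.1)

The green circle was at (8.5, 1.1) in frame 1 and (10.3, 3.2) in frame 2.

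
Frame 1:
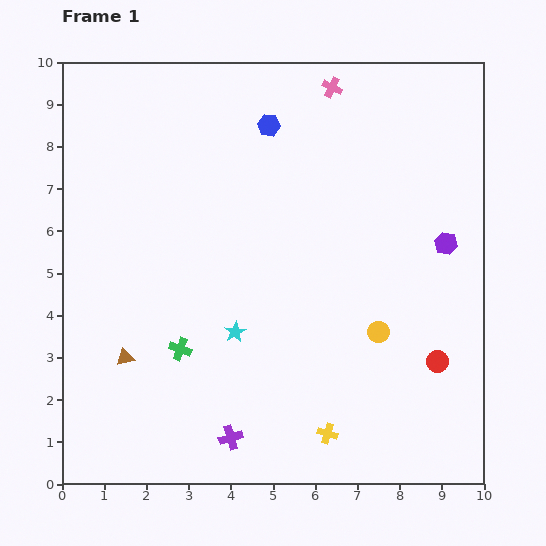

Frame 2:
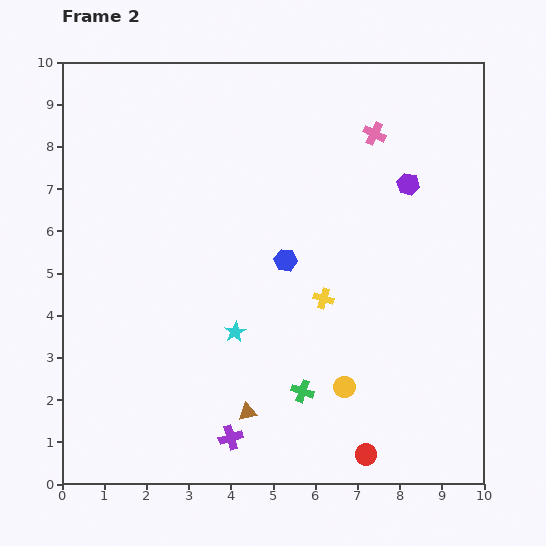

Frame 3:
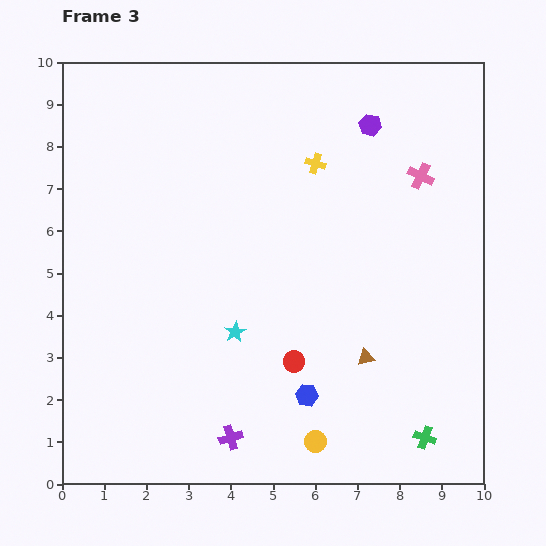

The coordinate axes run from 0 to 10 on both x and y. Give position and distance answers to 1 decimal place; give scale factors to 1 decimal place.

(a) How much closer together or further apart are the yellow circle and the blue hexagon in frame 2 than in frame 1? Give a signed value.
-2.2

Distance in frame 1: 5.5. Distance in frame 2: 3.3.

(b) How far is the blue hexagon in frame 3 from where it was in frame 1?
6.5

The blue hexagon moved from (4.9, 8.5) to (5.8, 2.1), a distance of √(0.9² + 6.4²) ≈ 6.5.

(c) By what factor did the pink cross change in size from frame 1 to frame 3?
1.3×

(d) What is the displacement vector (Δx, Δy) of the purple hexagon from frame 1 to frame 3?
(-1.8, 2.8)

The purple hexagon was at (9.1, 5.7) in frame 1 and (7.3, 8.5) in frame 3.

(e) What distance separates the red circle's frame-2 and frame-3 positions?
2.8

The red circle moved from (7.2, 0.7) to (5.5, 2.9), a distance of √(1.7² + 2.2²) ≈ 2.8.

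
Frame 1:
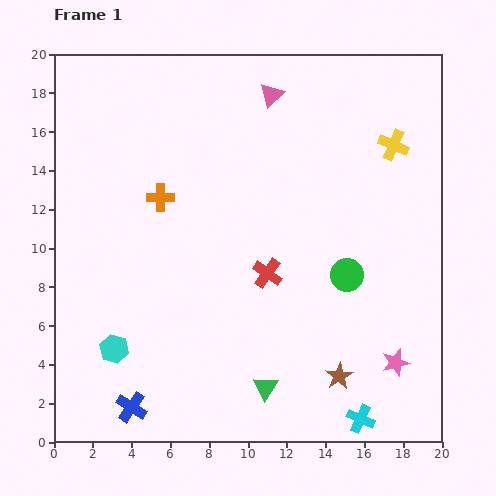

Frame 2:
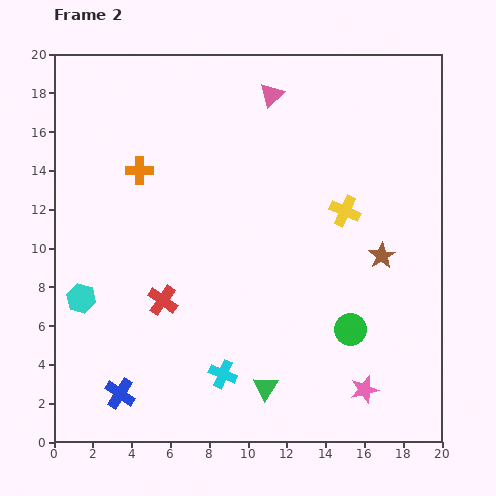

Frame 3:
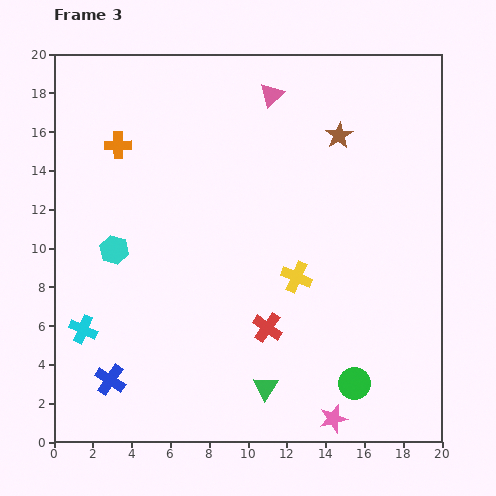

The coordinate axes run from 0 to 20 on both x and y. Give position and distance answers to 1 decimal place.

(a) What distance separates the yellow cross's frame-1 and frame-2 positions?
4.2

The yellow cross moved from (17.5, 15.3) to (15.0, 11.9), a distance of √(2.5² + 3.4²) ≈ 4.2.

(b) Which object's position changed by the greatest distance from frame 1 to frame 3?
the cyan cross

(moved 15.0; next 12.4)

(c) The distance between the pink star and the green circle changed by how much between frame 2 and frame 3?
-1.1

Distance in frame 2: 3.2. Distance in frame 3: 2.1.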